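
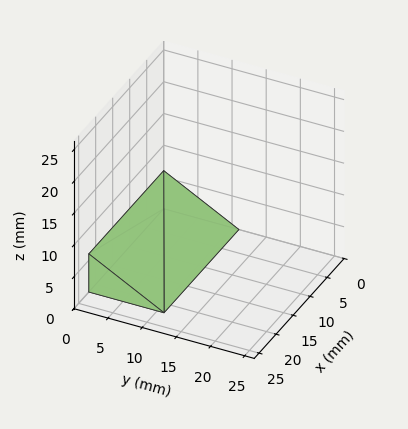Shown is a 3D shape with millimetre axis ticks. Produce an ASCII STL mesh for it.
Reading the render: the shape is a wedge (ramp): 22 × 11 mm base, rising to 6 mm along the y=0 edge and sloping linearly to z=0 at y=11 (dimensions read to the nearest mm from the axis ticks). For the STL, each face is triangulated and given an outward normal.

solid part
  facet normal 0.0000 0.0000 -1.0000
    outer loop
      vertex 22.00 11.00 0.00
      vertex 22.00 0.00 0.00
      vertex 0.00 0.00 0.00
    endloop
  endfacet
  facet normal 0.0000 0.0000 -1.0000
    outer loop
      vertex 0.00 11.00 0.00
      vertex 22.00 11.00 0.00
      vertex 0.00 0.00 0.00
    endloop
  endfacet
  facet normal 0.0000 -1.0000 0.0000
    outer loop
      vertex 0.00 0.00 0.00
      vertex 22.00 0.00 0.00
      vertex 22.00 0.00 6.00
    endloop
  endfacet
  facet normal 0.0000 -1.0000 0.0000
    outer loop
      vertex 0.00 0.00 0.00
      vertex 22.00 0.00 6.00
      vertex 0.00 0.00 6.00
    endloop
  endfacet
  facet normal 0.0000 0.4789 0.8779
    outer loop
      vertex 0.00 0.00 6.00
      vertex 22.00 0.00 6.00
      vertex 22.00 11.00 0.00
    endloop
  endfacet
  facet normal 0.0000 0.4789 0.8779
    outer loop
      vertex 0.00 0.00 6.00
      vertex 22.00 11.00 0.00
      vertex 0.00 11.00 0.00
    endloop
  endfacet
  facet normal -1.0000 0.0000 0.0000
    outer loop
      vertex 0.00 0.00 6.00
      vertex 0.00 11.00 0.00
      vertex 0.00 0.00 0.00
    endloop
  endfacet
  facet normal 1.0000 0.0000 0.0000
    outer loop
      vertex 22.00 0.00 0.00
      vertex 22.00 11.00 0.00
      vertex 22.00 0.00 6.00
    endloop
  endfacet
endsolid part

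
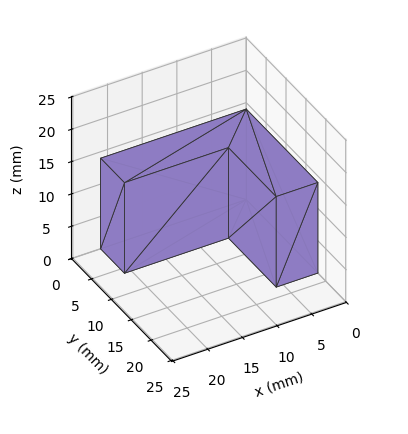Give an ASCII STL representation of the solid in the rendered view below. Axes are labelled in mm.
Reading the render: the shape is an L-shaped prism: outer 21 × 18 mm, arm thicknesses ≈ 6 mm (horizontal) and 6 mm (vertical), extruded 14 mm in z (dimensions read to the nearest mm from the axis ticks). For the STL, each face is triangulated and given an outward normal.

solid part
  facet normal 0.0000 0.0000 -1.0000
    outer loop
      vertex 21.00 6.00 0.00
      vertex 21.00 0.00 0.00
      vertex 0.00 0.00 0.00
    endloop
  endfacet
  facet normal 0.0000 0.0000 -1.0000
    outer loop
      vertex 6.00 6.00 0.00
      vertex 21.00 6.00 0.00
      vertex 0.00 0.00 0.00
    endloop
  endfacet
  facet normal 0.0000 0.0000 -1.0000
    outer loop
      vertex 6.00 18.00 0.00
      vertex 6.00 6.00 0.00
      vertex 0.00 0.00 0.00
    endloop
  endfacet
  facet normal 0.0000 0.0000 -1.0000
    outer loop
      vertex 0.00 18.00 0.00
      vertex 6.00 18.00 0.00
      vertex 0.00 0.00 0.00
    endloop
  endfacet
  facet normal 0.0000 0.0000 1.0000
    outer loop
      vertex 0.00 0.00 14.00
      vertex 21.00 0.00 14.00
      vertex 21.00 6.00 14.00
    endloop
  endfacet
  facet normal 0.0000 0.0000 1.0000
    outer loop
      vertex 0.00 0.00 14.00
      vertex 21.00 6.00 14.00
      vertex 6.00 6.00 14.00
    endloop
  endfacet
  facet normal 0.0000 0.0000 1.0000
    outer loop
      vertex 0.00 0.00 14.00
      vertex 6.00 6.00 14.00
      vertex 6.00 18.00 14.00
    endloop
  endfacet
  facet normal 0.0000 0.0000 1.0000
    outer loop
      vertex 0.00 0.00 14.00
      vertex 6.00 18.00 14.00
      vertex 0.00 18.00 14.00
    endloop
  endfacet
  facet normal 0.0000 -1.0000 0.0000
    outer loop
      vertex 0.00 0.00 0.00
      vertex 21.00 0.00 0.00
      vertex 21.00 0.00 14.00
    endloop
  endfacet
  facet normal 0.0000 -1.0000 0.0000
    outer loop
      vertex 0.00 0.00 0.00
      vertex 21.00 0.00 14.00
      vertex 0.00 0.00 14.00
    endloop
  endfacet
  facet normal 1.0000 0.0000 0.0000
    outer loop
      vertex 21.00 0.00 0.00
      vertex 21.00 6.00 0.00
      vertex 21.00 6.00 14.00
    endloop
  endfacet
  facet normal 1.0000 0.0000 0.0000
    outer loop
      vertex 21.00 0.00 0.00
      vertex 21.00 6.00 14.00
      vertex 21.00 0.00 14.00
    endloop
  endfacet
  facet normal 0.0000 1.0000 0.0000
    outer loop
      vertex 21.00 6.00 0.00
      vertex 6.00 6.00 0.00
      vertex 6.00 6.00 14.00
    endloop
  endfacet
  facet normal 0.0000 1.0000 0.0000
    outer loop
      vertex 21.00 6.00 0.00
      vertex 6.00 6.00 14.00
      vertex 21.00 6.00 14.00
    endloop
  endfacet
  facet normal 1.0000 0.0000 0.0000
    outer loop
      vertex 6.00 6.00 0.00
      vertex 6.00 18.00 0.00
      vertex 6.00 18.00 14.00
    endloop
  endfacet
  facet normal 1.0000 0.0000 0.0000
    outer loop
      vertex 6.00 6.00 0.00
      vertex 6.00 18.00 14.00
      vertex 6.00 6.00 14.00
    endloop
  endfacet
  facet normal 0.0000 1.0000 0.0000
    outer loop
      vertex 6.00 18.00 0.00
      vertex 0.00 18.00 0.00
      vertex 0.00 18.00 14.00
    endloop
  endfacet
  facet normal 0.0000 1.0000 0.0000
    outer loop
      vertex 6.00 18.00 0.00
      vertex 0.00 18.00 14.00
      vertex 6.00 18.00 14.00
    endloop
  endfacet
  facet normal -1.0000 0.0000 0.0000
    outer loop
      vertex 0.00 18.00 0.00
      vertex 0.00 0.00 0.00
      vertex 0.00 0.00 14.00
    endloop
  endfacet
  facet normal -1.0000 0.0000 0.0000
    outer loop
      vertex 0.00 18.00 0.00
      vertex 0.00 0.00 14.00
      vertex 0.00 18.00 14.00
    endloop
  endfacet
endsolid part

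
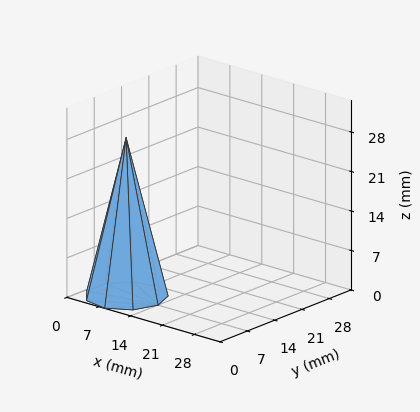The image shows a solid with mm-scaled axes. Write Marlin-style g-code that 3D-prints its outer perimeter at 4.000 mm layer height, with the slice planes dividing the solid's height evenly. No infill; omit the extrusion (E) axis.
Reading the render: the shape is a regular 9-sided pyramid, base circumscribed radius ≈ 7 mm, apex at z ≈ 28 mm (dimensions read to the nearest mm from the axis ticks). For the g-code, the solid's height is divided into equal slices at the stated Δz and each level perimeter traced with G1 moves after a G0 lift.

; perimeter-only toolpath
G21 ; units = mm
G90 ; absolute positioning
G28 ; home
; layer 1
G0 Z4.000
G0 X13.000 Y7.000
G1 X11.596 Y10.857
G1 X8.042 Y12.909
G1 X4.000 Y12.196
G1 X1.362 Y9.052
G1 X1.362 Y4.948
G1 X4.000 Y1.804
G1 X8.042 Y1.091
G1 X11.596 Y3.143
G1 X13.000 Y7.000
; layer 2
G0 Z8.000
G0 X12.000 Y7.000
G1 X10.830 Y10.214
G1 X7.869 Y11.924
G1 X4.500 Y11.330
G1 X2.301 Y8.710
G1 X2.301 Y5.290
G1 X4.500 Y2.670
G1 X7.869 Y2.076
G1 X10.830 Y3.786
G1 X12.000 Y7.000
; layer 3
G0 Z12.000
G0 X11.000 Y7.000
G1 X10.064 Y9.571
G1 X7.695 Y10.939
G1 X5.000 Y10.464
G1 X3.241 Y8.368
G1 X3.241 Y5.632
G1 X5.000 Y3.536
G1 X7.695 Y3.061
G1 X10.064 Y4.429
G1 X11.000 Y7.000
; layer 4
G0 Z16.000
G0 X10.000 Y7.000
G1 X9.298 Y8.929
G1 X7.521 Y9.955
G1 X5.500 Y9.598
G1 X4.181 Y8.026
G1 X4.181 Y5.974
G1 X5.500 Y4.402
G1 X7.521 Y4.045
G1 X9.298 Y5.071
G1 X10.000 Y7.000
; layer 5
G0 Z20.000
G0 X9.000 Y7.000
G1 X8.532 Y8.286
G1 X7.347 Y8.970
G1 X6.000 Y8.732
G1 X5.121 Y7.684
G1 X5.121 Y6.316
G1 X6.000 Y5.268
G1 X7.347 Y5.030
G1 X8.532 Y5.714
G1 X9.000 Y7.000
; layer 6
G0 Z24.000
G0 X8.000 Y7.000
G1 X7.766 Y7.643
G1 X7.174 Y7.985
G1 X6.500 Y7.866
G1 X6.060 Y7.342
G1 X6.060 Y6.658
G1 X6.500 Y6.134
G1 X7.174 Y6.015
G1 X7.766 Y6.357
G1 X8.000 Y7.000
M2 ; end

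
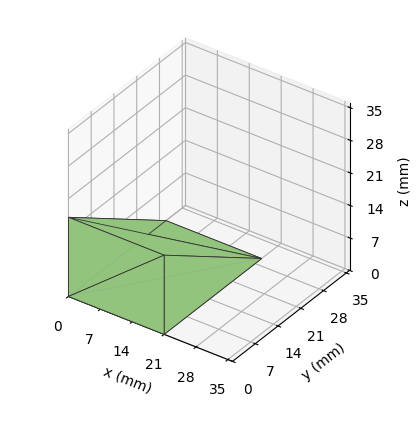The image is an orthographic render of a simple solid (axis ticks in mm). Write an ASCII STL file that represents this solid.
Reading the render: the shape is a wedge (ramp): 21 × 30 mm base, rising to 17 mm along the y=0 edge and sloping linearly to z=0 at y=30 (dimensions read to the nearest mm from the axis ticks). For the STL, each face is triangulated and given an outward normal.

solid part
  facet normal 0.0000 0.0000 -1.0000
    outer loop
      vertex 21.0 30.0 0.0
      vertex 21.0 0.0 0.0
      vertex 0.0 0.0 0.0
    endloop
  endfacet
  facet normal 0.0000 0.0000 -1.0000
    outer loop
      vertex 0.0 30.0 0.0
      vertex 21.0 30.0 0.0
      vertex 0.0 0.0 0.0
    endloop
  endfacet
  facet normal 0.0000 -1.0000 0.0000
    outer loop
      vertex 0.0 0.0 0.0
      vertex 21.0 0.0 0.0
      vertex 21.0 0.0 17.0
    endloop
  endfacet
  facet normal 0.0000 -1.0000 0.0000
    outer loop
      vertex 0.0 0.0 0.0
      vertex 21.0 0.0 17.0
      vertex 0.0 0.0 17.0
    endloop
  endfacet
  facet normal 0.0000 0.4930 0.8700
    outer loop
      vertex 0.0 0.0 17.0
      vertex 21.0 0.0 17.0
      vertex 21.0 30.0 0.0
    endloop
  endfacet
  facet normal 0.0000 0.4930 0.8700
    outer loop
      vertex 0.0 0.0 17.0
      vertex 21.0 30.0 0.0
      vertex 0.0 30.0 0.0
    endloop
  endfacet
  facet normal -1.0000 0.0000 0.0000
    outer loop
      vertex 0.0 0.0 17.0
      vertex 0.0 30.0 0.0
      vertex 0.0 0.0 0.0
    endloop
  endfacet
  facet normal 1.0000 0.0000 0.0000
    outer loop
      vertex 21.0 0.0 0.0
      vertex 21.0 30.0 0.0
      vertex 21.0 0.0 17.0
    endloop
  endfacet
endsolid part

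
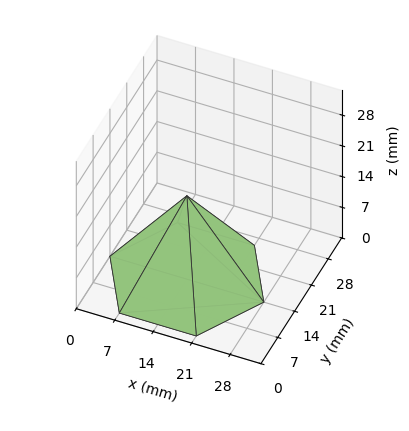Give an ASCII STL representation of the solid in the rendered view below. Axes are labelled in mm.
Reading the render: the shape is a regular 6-sided pyramid, base circumscribed radius ≈ 14 mm, apex at z ≈ 19 mm (dimensions read to the nearest mm from the axis ticks). For the STL, each face is triangulated and given an outward normal.

solid part
  facet normal 0.0000 0.0000 -1.0000
    outer loop
      vertex 7.0 26.1 0.0
      vertex 21.0 26.1 0.0
      vertex 28.0 14.0 0.0
    endloop
  endfacet
  facet normal 0.0000 0.0000 -1.0000
    outer loop
      vertex 0.0 14.0 0.0
      vertex 7.0 26.1 0.0
      vertex 28.0 14.0 0.0
    endloop
  endfacet
  facet normal 0.0000 0.0000 -1.0000
    outer loop
      vertex 7.0 1.9 0.0
      vertex 0.0 14.0 0.0
      vertex 28.0 14.0 0.0
    endloop
  endfacet
  facet normal 0.0000 0.0000 -1.0000
    outer loop
      vertex 21.0 1.9 0.0
      vertex 7.0 1.9 0.0
      vertex 28.0 14.0 0.0
    endloop
  endfacet
  facet normal 0.7298 0.4222 0.5377
    outer loop
      vertex 28.0 14.0 0.0
      vertex 21.0 26.1 0.0
      vertex 14.0 14.0 19.0
    endloop
  endfacet
  facet normal 0.0000 0.8435 0.5372
    outer loop
      vertex 21.0 26.1 0.0
      vertex 7.0 26.1 0.0
      vertex 14.0 14.0 19.0
    endloop
  endfacet
  facet normal -0.7298 0.4222 0.5377
    outer loop
      vertex 7.0 26.1 0.0
      vertex 0.0 14.0 0.0
      vertex 14.0 14.0 19.0
    endloop
  endfacet
  facet normal -0.7298 -0.4222 0.5377
    outer loop
      vertex 0.0 14.0 0.0
      vertex 7.0 1.9 0.0
      vertex 14.0 14.0 19.0
    endloop
  endfacet
  facet normal 0.0000 -0.8435 0.5372
    outer loop
      vertex 7.0 1.9 0.0
      vertex 21.0 1.9 0.0
      vertex 14.0 14.0 19.0
    endloop
  endfacet
  facet normal 0.7298 -0.4222 0.5377
    outer loop
      vertex 21.0 1.9 0.0
      vertex 28.0 14.0 0.0
      vertex 14.0 14.0 19.0
    endloop
  endfacet
endsolid part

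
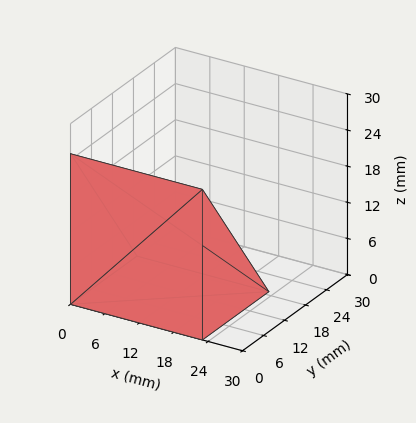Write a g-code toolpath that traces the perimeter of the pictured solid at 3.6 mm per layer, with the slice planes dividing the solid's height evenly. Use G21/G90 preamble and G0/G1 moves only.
Reading the render: the shape is a wedge (ramp): 23 × 19 mm base, rising to 25 mm along the y=0 edge and sloping linearly to z=0 at y=19 (dimensions read to the nearest mm from the axis ticks). For the g-code, the solid's height is divided into equal slices at the stated Δz and each level perimeter traced with G1 moves after a G0 lift.

; perimeter-only toolpath
G21 ; units = mm
G90 ; absolute positioning
G28 ; home
; layer 1
G0 Z3.6
G0 X0.0 Y0.0
G1 X23.0 Y0.0
G1 X23.0 Y16.3
G1 X0.0 Y16.3
G1 X0.0 Y0.0
; layer 2
G0 Z7.1
G0 X0.0 Y0.0
G1 X23.0 Y0.0
G1 X23.0 Y13.6
G1 X0.0 Y13.6
G1 X0.0 Y0.0
; layer 3
G0 Z10.7
G0 X0.0 Y0.0
G1 X23.0 Y0.0
G1 X23.0 Y10.9
G1 X0.0 Y10.9
G1 X0.0 Y0.0
; layer 4
G0 Z14.3
G0 X0.0 Y0.0
G1 X23.0 Y0.0
G1 X23.0 Y8.1
G1 X0.0 Y8.1
G1 X0.0 Y0.0
; layer 5
G0 Z17.9
G0 X0.0 Y0.0
G1 X23.0 Y0.0
G1 X23.0 Y5.4
G1 X0.0 Y5.4
G1 X0.0 Y0.0
; layer 6
G0 Z21.4
G0 X0.0 Y0.0
G1 X23.0 Y0.0
G1 X23.0 Y2.7
G1 X0.0 Y2.7
G1 X0.0 Y0.0
M2 ; end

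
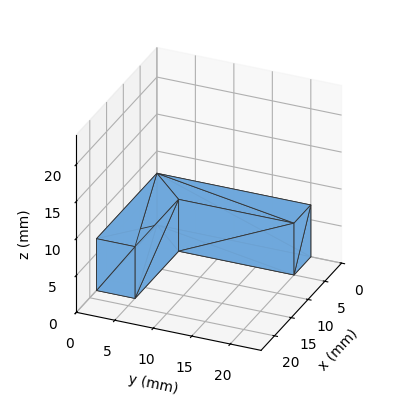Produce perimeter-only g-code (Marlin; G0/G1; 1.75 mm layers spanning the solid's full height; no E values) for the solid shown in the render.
Reading the render: the shape is an L-shaped prism: outer 18 × 20 mm, arm thicknesses ≈ 5 mm (horizontal) and 5 mm (vertical), extruded 7 mm in z (dimensions read to the nearest mm from the axis ticks). For the g-code, the solid's height is divided into equal slices at the stated Δz and each level perimeter traced with G1 moves after a G0 lift.

; perimeter-only toolpath
G21 ; units = mm
G90 ; absolute positioning
G28 ; home
; layer 1
G0 Z1.75
G0 X0.00 Y0.00
G1 X18.00 Y0.00
G1 X18.00 Y5.00
G1 X5.00 Y5.00
G1 X5.00 Y20.00
G1 X0.00 Y20.00
G1 X0.00 Y0.00
; layer 2
G0 Z3.50
G0 X0.00 Y0.00
G1 X18.00 Y0.00
G1 X18.00 Y5.00
G1 X5.00 Y5.00
G1 X5.00 Y20.00
G1 X0.00 Y20.00
G1 X0.00 Y0.00
; layer 3
G0 Z5.25
G0 X0.00 Y0.00
G1 X18.00 Y0.00
G1 X18.00 Y5.00
G1 X5.00 Y5.00
G1 X5.00 Y20.00
G1 X0.00 Y20.00
G1 X0.00 Y0.00
; layer 4
G0 Z7.00
G0 X0.00 Y0.00
G1 X18.00 Y0.00
G1 X18.00 Y5.00
G1 X5.00 Y5.00
G1 X5.00 Y20.00
G1 X0.00 Y20.00
G1 X0.00 Y0.00
M2 ; end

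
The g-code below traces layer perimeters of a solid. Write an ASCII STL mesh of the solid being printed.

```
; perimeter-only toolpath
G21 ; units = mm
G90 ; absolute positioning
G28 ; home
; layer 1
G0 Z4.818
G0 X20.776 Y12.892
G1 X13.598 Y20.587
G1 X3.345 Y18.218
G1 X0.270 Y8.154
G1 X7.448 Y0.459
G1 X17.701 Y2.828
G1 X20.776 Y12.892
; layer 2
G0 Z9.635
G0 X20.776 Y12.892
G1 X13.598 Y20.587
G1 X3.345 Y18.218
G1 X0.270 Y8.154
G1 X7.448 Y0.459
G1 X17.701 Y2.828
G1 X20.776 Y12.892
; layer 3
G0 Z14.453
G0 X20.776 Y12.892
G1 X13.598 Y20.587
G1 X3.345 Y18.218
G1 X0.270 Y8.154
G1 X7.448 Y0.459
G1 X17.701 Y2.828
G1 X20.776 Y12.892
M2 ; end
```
solid part
  facet normal 0.0000 0.0000 -1.0000
    outer loop
      vertex 3.345 18.218 0.000
      vertex 13.598 20.587 0.000
      vertex 20.776 12.892 0.000
    endloop
  endfacet
  facet normal 0.0000 0.0000 -1.0000
    outer loop
      vertex 0.270 8.154 0.000
      vertex 3.345 18.218 0.000
      vertex 20.776 12.892 0.000
    endloop
  endfacet
  facet normal 0.0000 0.0000 -1.0000
    outer loop
      vertex 7.448 0.459 0.000
      vertex 0.270 8.154 0.000
      vertex 20.776 12.892 0.000
    endloop
  endfacet
  facet normal 0.0000 0.0000 -1.0000
    outer loop
      vertex 17.701 2.828 0.000
      vertex 7.448 0.459 0.000
      vertex 20.776 12.892 0.000
    endloop
  endfacet
  facet normal 0.0000 0.0000 1.0000
    outer loop
      vertex 20.776 12.892 14.453
      vertex 13.598 20.587 14.453
      vertex 3.345 18.218 14.453
    endloop
  endfacet
  facet normal 0.0000 0.0000 1.0000
    outer loop
      vertex 20.776 12.892 14.453
      vertex 3.345 18.218 14.453
      vertex 0.270 8.154 14.453
    endloop
  endfacet
  facet normal 0.0000 0.0000 1.0000
    outer loop
      vertex 20.776 12.892 14.453
      vertex 0.270 8.154 14.453
      vertex 7.448 0.459 14.453
    endloop
  endfacet
  facet normal 0.0000 0.0000 1.0000
    outer loop
      vertex 20.776 12.892 14.453
      vertex 7.448 0.459 14.453
      vertex 17.701 2.828 14.453
    endloop
  endfacet
  facet normal 0.7312 0.6821 0.0000
    outer loop
      vertex 20.776 12.892 0.000
      vertex 13.598 20.587 0.000
      vertex 13.598 20.587 14.453
    endloop
  endfacet
  facet normal 0.7312 0.6821 0.0000
    outer loop
      vertex 20.776 12.892 0.000
      vertex 13.598 20.587 14.453
      vertex 20.776 12.892 14.453
    endloop
  endfacet
  facet normal -0.2251 0.9743 0.0000
    outer loop
      vertex 13.598 20.587 0.000
      vertex 3.345 18.218 0.000
      vertex 3.345 18.218 14.453
    endloop
  endfacet
  facet normal -0.2251 0.9743 0.0000
    outer loop
      vertex 13.598 20.587 0.000
      vertex 3.345 18.218 14.453
      vertex 13.598 20.587 14.453
    endloop
  endfacet
  facet normal -0.9564 0.2922 0.0000
    outer loop
      vertex 3.345 18.218 0.000
      vertex 0.270 8.154 0.000
      vertex 0.270 8.154 14.453
    endloop
  endfacet
  facet normal -0.9564 0.2922 0.0000
    outer loop
      vertex 3.345 18.218 0.000
      vertex 0.270 8.154 14.453
      vertex 3.345 18.218 14.453
    endloop
  endfacet
  facet normal -0.7312 -0.6821 0.0000
    outer loop
      vertex 0.270 8.154 0.000
      vertex 7.448 0.459 0.000
      vertex 7.448 0.459 14.453
    endloop
  endfacet
  facet normal -0.7312 -0.6821 0.0000
    outer loop
      vertex 0.270 8.154 0.000
      vertex 7.448 0.459 14.453
      vertex 0.270 8.154 14.453
    endloop
  endfacet
  facet normal 0.2251 -0.9743 0.0000
    outer loop
      vertex 7.448 0.459 0.000
      vertex 17.701 2.828 0.000
      vertex 17.701 2.828 14.453
    endloop
  endfacet
  facet normal 0.2251 -0.9743 0.0000
    outer loop
      vertex 7.448 0.459 0.000
      vertex 17.701 2.828 14.453
      vertex 7.448 0.459 14.453
    endloop
  endfacet
  facet normal 0.9564 -0.2922 0.0000
    outer loop
      vertex 17.701 2.828 0.000
      vertex 20.776 12.892 0.000
      vertex 20.776 12.892 14.453
    endloop
  endfacet
  facet normal 0.9564 -0.2922 0.0000
    outer loop
      vertex 17.701 2.828 0.000
      vertex 20.776 12.892 14.453
      vertex 17.701 2.828 14.453
    endloop
  endfacet
endsolid part

The G0 Z moves step by Δz≈4.818 mm. Every layer's G1 loop is the same polygon, so the solid is a straight extrusion of it from z=0 to z≈14.5. Closing with flat bottom and top caps and triangulating gives 20 facets — a regular 6-sided prism (a cylinder approximated with 6 flat sides), circumscribed radius ≈ 10.5 mm, height ≈ 14.5 mm.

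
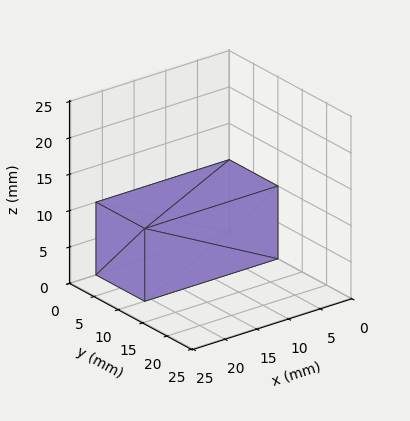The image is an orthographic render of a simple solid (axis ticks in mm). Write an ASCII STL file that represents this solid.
Reading the render: the shape is a rectangular box, roughly 21 × 10 mm footprint and 10 mm tall (dimensions read to the nearest mm from the axis ticks). For the STL, each face is triangulated and given an outward normal.

solid part
  facet normal 0.0000 0.0000 -1.0000
    outer loop
      vertex 21.00 10.00 0.00
      vertex 21.00 0.00 0.00
      vertex 0.00 0.00 0.00
    endloop
  endfacet
  facet normal 0.0000 0.0000 -1.0000
    outer loop
      vertex 0.00 10.00 0.00
      vertex 21.00 10.00 0.00
      vertex 0.00 0.00 0.00
    endloop
  endfacet
  facet normal 0.0000 0.0000 1.0000
    outer loop
      vertex 0.00 0.00 10.00
      vertex 21.00 0.00 10.00
      vertex 21.00 10.00 10.00
    endloop
  endfacet
  facet normal 0.0000 0.0000 1.0000
    outer loop
      vertex 0.00 0.00 10.00
      vertex 21.00 10.00 10.00
      vertex 0.00 10.00 10.00
    endloop
  endfacet
  facet normal 0.0000 -1.0000 0.0000
    outer loop
      vertex 0.00 0.00 0.00
      vertex 21.00 0.00 0.00
      vertex 21.00 0.00 10.00
    endloop
  endfacet
  facet normal 0.0000 -1.0000 0.0000
    outer loop
      vertex 0.00 0.00 0.00
      vertex 21.00 0.00 10.00
      vertex 0.00 0.00 10.00
    endloop
  endfacet
  facet normal 0.0000 1.0000 0.0000
    outer loop
      vertex 21.00 10.00 10.00
      vertex 21.00 10.00 0.00
      vertex 0.00 10.00 0.00
    endloop
  endfacet
  facet normal 0.0000 1.0000 0.0000
    outer loop
      vertex 0.00 10.00 10.00
      vertex 21.00 10.00 10.00
      vertex 0.00 10.00 0.00
    endloop
  endfacet
  facet normal -1.0000 0.0000 0.0000
    outer loop
      vertex 0.00 10.00 10.00
      vertex 0.00 10.00 0.00
      vertex 0.00 0.00 0.00
    endloop
  endfacet
  facet normal -1.0000 0.0000 0.0000
    outer loop
      vertex 0.00 0.00 10.00
      vertex 0.00 10.00 10.00
      vertex 0.00 0.00 0.00
    endloop
  endfacet
  facet normal 1.0000 0.0000 0.0000
    outer loop
      vertex 21.00 0.00 0.00
      vertex 21.00 10.00 0.00
      vertex 21.00 10.00 10.00
    endloop
  endfacet
  facet normal 1.0000 0.0000 0.0000
    outer loop
      vertex 21.00 0.00 0.00
      vertex 21.00 10.00 10.00
      vertex 21.00 0.00 10.00
    endloop
  endfacet
endsolid part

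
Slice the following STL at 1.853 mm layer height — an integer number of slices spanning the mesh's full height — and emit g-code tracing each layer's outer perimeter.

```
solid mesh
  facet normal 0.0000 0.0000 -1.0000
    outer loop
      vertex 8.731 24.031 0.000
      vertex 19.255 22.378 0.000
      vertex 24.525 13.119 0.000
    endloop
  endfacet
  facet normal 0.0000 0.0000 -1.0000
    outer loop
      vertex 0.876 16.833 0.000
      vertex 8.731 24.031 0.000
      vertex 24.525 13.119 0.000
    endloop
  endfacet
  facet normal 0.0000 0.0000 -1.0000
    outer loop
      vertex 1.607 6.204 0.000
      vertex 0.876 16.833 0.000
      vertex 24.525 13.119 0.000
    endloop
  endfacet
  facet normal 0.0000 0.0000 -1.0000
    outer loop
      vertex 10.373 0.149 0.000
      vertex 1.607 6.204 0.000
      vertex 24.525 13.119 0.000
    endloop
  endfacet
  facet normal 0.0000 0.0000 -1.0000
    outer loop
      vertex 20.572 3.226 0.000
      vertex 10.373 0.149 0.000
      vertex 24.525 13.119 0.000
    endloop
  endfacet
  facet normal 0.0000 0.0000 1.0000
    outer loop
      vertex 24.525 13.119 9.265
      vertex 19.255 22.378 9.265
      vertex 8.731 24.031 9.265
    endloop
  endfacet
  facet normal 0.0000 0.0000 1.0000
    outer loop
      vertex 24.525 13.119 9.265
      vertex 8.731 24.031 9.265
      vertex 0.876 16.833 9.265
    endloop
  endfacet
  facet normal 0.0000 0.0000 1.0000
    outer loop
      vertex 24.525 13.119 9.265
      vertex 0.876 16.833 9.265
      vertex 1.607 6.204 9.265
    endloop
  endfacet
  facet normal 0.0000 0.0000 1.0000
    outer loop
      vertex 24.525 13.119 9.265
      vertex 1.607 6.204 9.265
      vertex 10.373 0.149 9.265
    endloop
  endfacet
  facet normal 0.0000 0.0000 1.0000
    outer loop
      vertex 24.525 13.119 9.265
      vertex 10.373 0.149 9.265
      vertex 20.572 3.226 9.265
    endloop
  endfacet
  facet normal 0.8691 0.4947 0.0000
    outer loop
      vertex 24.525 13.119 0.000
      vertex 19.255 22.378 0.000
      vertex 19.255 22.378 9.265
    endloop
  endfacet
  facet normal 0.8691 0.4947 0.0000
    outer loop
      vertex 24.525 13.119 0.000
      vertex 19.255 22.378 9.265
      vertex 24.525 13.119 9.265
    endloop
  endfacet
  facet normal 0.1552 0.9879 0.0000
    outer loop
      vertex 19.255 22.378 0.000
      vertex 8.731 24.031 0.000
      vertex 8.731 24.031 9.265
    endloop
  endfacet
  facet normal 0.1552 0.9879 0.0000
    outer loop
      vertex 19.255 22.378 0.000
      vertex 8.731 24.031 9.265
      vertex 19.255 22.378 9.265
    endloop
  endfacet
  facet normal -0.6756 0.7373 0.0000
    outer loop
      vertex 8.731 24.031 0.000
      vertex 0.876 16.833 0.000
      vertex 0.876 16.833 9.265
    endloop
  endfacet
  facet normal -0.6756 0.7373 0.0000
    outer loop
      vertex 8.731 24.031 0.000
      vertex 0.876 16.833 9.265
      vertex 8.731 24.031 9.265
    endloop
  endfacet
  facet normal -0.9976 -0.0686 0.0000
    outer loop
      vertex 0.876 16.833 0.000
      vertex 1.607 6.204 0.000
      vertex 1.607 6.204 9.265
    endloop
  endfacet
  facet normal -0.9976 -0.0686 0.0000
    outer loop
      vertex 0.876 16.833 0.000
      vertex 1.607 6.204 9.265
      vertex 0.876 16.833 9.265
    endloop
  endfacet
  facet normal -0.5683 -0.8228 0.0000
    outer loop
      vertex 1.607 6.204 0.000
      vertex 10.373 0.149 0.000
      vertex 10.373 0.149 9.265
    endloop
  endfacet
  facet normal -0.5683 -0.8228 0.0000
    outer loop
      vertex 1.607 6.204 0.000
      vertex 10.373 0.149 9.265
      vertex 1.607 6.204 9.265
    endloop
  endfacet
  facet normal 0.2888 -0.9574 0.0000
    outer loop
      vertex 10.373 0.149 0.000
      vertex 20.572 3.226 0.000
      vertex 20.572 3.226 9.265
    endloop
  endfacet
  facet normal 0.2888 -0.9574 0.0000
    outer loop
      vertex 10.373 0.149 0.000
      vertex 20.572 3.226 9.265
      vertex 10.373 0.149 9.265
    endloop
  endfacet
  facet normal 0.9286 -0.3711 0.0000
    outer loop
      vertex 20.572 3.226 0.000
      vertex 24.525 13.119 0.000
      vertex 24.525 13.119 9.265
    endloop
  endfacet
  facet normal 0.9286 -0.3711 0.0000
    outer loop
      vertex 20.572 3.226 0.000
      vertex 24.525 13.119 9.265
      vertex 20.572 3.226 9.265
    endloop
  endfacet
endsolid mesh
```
; perimeter-only toolpath
G21 ; units = mm
G90 ; absolute positioning
G28 ; home
; layer 1
G0 Z1.853
G0 X24.525 Y13.119
G1 X19.255 Y22.378
G1 X8.731 Y24.031
G1 X0.876 Y16.833
G1 X1.607 Y6.204
G1 X10.373 Y0.149
G1 X20.572 Y3.226
G1 X24.525 Y13.119
; layer 2
G0 Z3.706
G0 X24.525 Y13.119
G1 X19.255 Y22.378
G1 X8.731 Y24.031
G1 X0.876 Y16.833
G1 X1.607 Y6.204
G1 X10.373 Y0.149
G1 X20.572 Y3.226
G1 X24.525 Y13.119
; layer 3
G0 Z5.559
G0 X24.525 Y13.119
G1 X19.255 Y22.378
G1 X8.731 Y24.031
G1 X0.876 Y16.833
G1 X1.607 Y6.204
G1 X10.373 Y0.149
G1 X20.572 Y3.226
G1 X24.525 Y13.119
; layer 4
G0 Z7.412
G0 X24.525 Y13.119
G1 X19.255 Y22.378
G1 X8.731 Y24.031
G1 X0.876 Y16.833
G1 X1.607 Y6.204
G1 X10.373 Y0.149
G1 X20.572 Y3.226
G1 X24.525 Y13.119
; layer 5
G0 Z9.265
G0 X24.525 Y13.119
G1 X19.255 Y22.378
G1 X8.731 Y24.031
G1 X0.876 Y16.833
G1 X1.607 Y6.204
G1 X10.373 Y0.149
G1 X20.572 Y3.226
G1 X24.525 Y13.119
M2 ; end

The solid is a regular 7-sided prism (a cylinder approximated with 7 flat sides), circumscribed radius ≈ 12.3 mm, height ≈ 9.27 mm. Slicing at Δz = 1.853 mm — 5 equal slices spanning the solid's height, so layer i sits at z = i·h/5 — gives 5 non-empty perimeters. Each is a 7-segment closed polygon; G0 lifts to the layer z and rapids to the start vertex, then G1 traces the edges.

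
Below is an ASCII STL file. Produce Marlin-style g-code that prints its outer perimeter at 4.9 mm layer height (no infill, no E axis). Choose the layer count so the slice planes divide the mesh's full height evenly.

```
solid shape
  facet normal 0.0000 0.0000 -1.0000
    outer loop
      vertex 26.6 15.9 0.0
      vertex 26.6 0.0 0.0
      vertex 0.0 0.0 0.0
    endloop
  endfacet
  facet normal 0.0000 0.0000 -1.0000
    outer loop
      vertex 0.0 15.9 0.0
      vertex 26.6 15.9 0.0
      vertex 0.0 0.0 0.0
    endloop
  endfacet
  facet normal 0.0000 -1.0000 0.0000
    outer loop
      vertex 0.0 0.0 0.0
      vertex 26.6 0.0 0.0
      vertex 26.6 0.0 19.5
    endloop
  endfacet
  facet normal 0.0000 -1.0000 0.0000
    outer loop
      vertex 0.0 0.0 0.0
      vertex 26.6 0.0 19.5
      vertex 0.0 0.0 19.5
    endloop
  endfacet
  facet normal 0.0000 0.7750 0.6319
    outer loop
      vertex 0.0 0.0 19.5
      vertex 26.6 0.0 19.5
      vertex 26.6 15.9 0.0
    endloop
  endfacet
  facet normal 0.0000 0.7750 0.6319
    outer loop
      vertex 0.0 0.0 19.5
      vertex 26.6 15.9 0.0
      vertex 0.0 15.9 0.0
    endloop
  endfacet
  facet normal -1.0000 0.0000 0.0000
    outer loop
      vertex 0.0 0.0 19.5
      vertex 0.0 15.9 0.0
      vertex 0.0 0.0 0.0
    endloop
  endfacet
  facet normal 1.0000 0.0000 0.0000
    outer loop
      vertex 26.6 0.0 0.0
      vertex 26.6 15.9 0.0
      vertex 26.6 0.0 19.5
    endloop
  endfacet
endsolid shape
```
; perimeter-only toolpath
G21 ; units = mm
G90 ; absolute positioning
G28 ; home
; layer 1
G0 Z4.9
G0 X0.0 Y0.0
G1 X26.6 Y0.0
G1 X26.6 Y11.9
G1 X0.0 Y11.9
G1 X0.0 Y0.0
; layer 2
G0 Z9.8
G0 X0.0 Y0.0
G1 X26.6 Y0.0
G1 X26.6 Y8.0
G1 X0.0 Y8.0
G1 X0.0 Y0.0
; layer 3
G0 Z14.6
G0 X0.0 Y0.0
G1 X26.6 Y0.0
G1 X26.6 Y4.0
G1 X0.0 Y4.0
G1 X0.0 Y0.0
M2 ; end

The solid is a wedge (ramp): 26.6 × 15.9 mm base, rising to 19.5 mm along the y=0 edge and sloping linearly to z=0 at y=15.9. Slicing at Δz = 4.9 mm — 4 equal slices spanning the solid's height, so layer i sits at z = i·h/4 — gives 3 non-empty perimeters. Each is a 4-segment closed polygon; G0 lifts to the layer z and rapids to the start vertex, then G1 traces the edges. The cross-section shrinks linearly with z (the slice at the apex is degenerate and omitted).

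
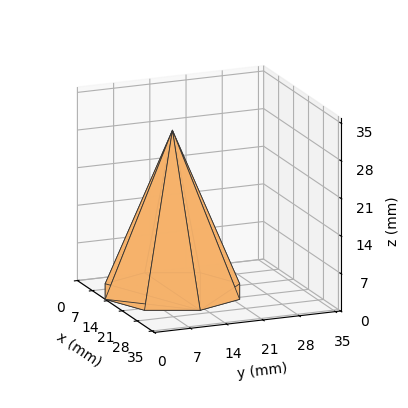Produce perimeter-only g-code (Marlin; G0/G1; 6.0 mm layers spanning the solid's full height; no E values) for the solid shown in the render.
Reading the render: the shape is a regular 8-sided pyramid, base circumscribed radius ≈ 13 mm, apex at z ≈ 30 mm (dimensions read to the nearest mm from the axis ticks). For the g-code, the solid's height is divided into equal slices at the stated Δz and each level perimeter traced with G1 moves after a G0 lift.

; perimeter-only toolpath
G21 ; units = mm
G90 ; absolute positioning
G28 ; home
; layer 1
G0 Z6.0
G0 X23.4 Y13.0
G1 X20.4 Y20.4
G1 X13.0 Y23.4
G1 X5.6 Y20.4
G1 X2.6 Y13.0
G1 X5.6 Y5.6
G1 X13.0 Y2.6
G1 X20.4 Y5.6
G1 X23.4 Y13.0
; layer 2
G0 Z12.0
G0 X20.8 Y13.0
G1 X18.5 Y18.5
G1 X13.0 Y20.8
G1 X7.5 Y18.5
G1 X5.2 Y13.0
G1 X7.5 Y7.5
G1 X13.0 Y5.2
G1 X18.5 Y7.5
G1 X20.8 Y13.0
; layer 3
G0 Z18.0
G0 X18.2 Y13.0
G1 X16.7 Y16.7
G1 X13.0 Y18.2
G1 X9.3 Y16.7
G1 X7.8 Y13.0
G1 X9.3 Y9.3
G1 X13.0 Y7.8
G1 X16.7 Y9.3
G1 X18.2 Y13.0
; layer 4
G0 Z24.0
G0 X15.6 Y13.0
G1 X14.8 Y14.8
G1 X13.0 Y15.6
G1 X11.2 Y14.8
G1 X10.4 Y13.0
G1 X11.2 Y11.2
G1 X13.0 Y10.4
G1 X14.8 Y11.2
G1 X15.6 Y13.0
M2 ; end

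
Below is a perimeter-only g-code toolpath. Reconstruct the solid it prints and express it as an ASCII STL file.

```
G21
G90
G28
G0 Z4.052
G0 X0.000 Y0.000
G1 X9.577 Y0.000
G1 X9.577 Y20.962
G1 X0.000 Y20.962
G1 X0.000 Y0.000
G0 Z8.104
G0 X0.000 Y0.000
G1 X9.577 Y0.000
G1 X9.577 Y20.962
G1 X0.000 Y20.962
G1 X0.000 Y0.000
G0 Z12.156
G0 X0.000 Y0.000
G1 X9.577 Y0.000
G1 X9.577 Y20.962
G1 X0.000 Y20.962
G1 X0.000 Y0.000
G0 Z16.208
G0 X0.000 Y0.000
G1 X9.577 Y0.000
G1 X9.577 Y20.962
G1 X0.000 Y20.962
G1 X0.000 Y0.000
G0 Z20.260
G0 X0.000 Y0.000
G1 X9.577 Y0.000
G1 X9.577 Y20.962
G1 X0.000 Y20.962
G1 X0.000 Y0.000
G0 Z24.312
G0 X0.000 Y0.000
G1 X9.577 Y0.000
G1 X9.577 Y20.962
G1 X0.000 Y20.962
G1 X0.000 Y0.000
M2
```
solid part
  facet normal 0.0000 0.0000 -1.0000
    outer loop
      vertex 9.577 20.962 0.000
      vertex 9.577 0.000 0.000
      vertex 0.000 0.000 0.000
    endloop
  endfacet
  facet normal 0.0000 0.0000 -1.0000
    outer loop
      vertex 0.000 20.962 0.000
      vertex 9.577 20.962 0.000
      vertex 0.000 0.000 0.000
    endloop
  endfacet
  facet normal 0.0000 0.0000 1.0000
    outer loop
      vertex 0.000 0.000 24.312
      vertex 9.577 0.000 24.312
      vertex 9.577 20.962 24.312
    endloop
  endfacet
  facet normal 0.0000 0.0000 1.0000
    outer loop
      vertex 0.000 0.000 24.312
      vertex 9.577 20.962 24.312
      vertex 0.000 20.962 24.312
    endloop
  endfacet
  facet normal 0.0000 -1.0000 0.0000
    outer loop
      vertex 0.000 0.000 0.000
      vertex 9.577 0.000 0.000
      vertex 9.577 0.000 24.312
    endloop
  endfacet
  facet normal 0.0000 -1.0000 0.0000
    outer loop
      vertex 0.000 0.000 0.000
      vertex 9.577 0.000 24.312
      vertex 0.000 0.000 24.312
    endloop
  endfacet
  facet normal 0.0000 1.0000 0.0000
    outer loop
      vertex 9.577 20.962 24.312
      vertex 9.577 20.962 0.000
      vertex 0.000 20.962 0.000
    endloop
  endfacet
  facet normal 0.0000 1.0000 0.0000
    outer loop
      vertex 0.000 20.962 24.312
      vertex 9.577 20.962 24.312
      vertex 0.000 20.962 0.000
    endloop
  endfacet
  facet normal -1.0000 0.0000 0.0000
    outer loop
      vertex 0.000 20.962 24.312
      vertex 0.000 20.962 0.000
      vertex 0.000 0.000 0.000
    endloop
  endfacet
  facet normal -1.0000 0.0000 0.0000
    outer loop
      vertex 0.000 0.000 24.312
      vertex 0.000 20.962 24.312
      vertex 0.000 0.000 0.000
    endloop
  endfacet
  facet normal 1.0000 0.0000 0.0000
    outer loop
      vertex 9.577 0.000 0.000
      vertex 9.577 20.962 0.000
      vertex 9.577 20.962 24.312
    endloop
  endfacet
  facet normal 1.0000 0.0000 0.0000
    outer loop
      vertex 9.577 0.000 0.000
      vertex 9.577 20.962 24.312
      vertex 9.577 0.000 24.312
    endloop
  endfacet
endsolid part

The G0 Z moves step by Δz≈4.052 mm. Every layer's G1 loop is the same polygon, so the solid is a straight extrusion of it from z=0 to z≈24.3. Closing with flat bottom and top caps and triangulating gives 12 facets — a rectangular box, roughly 9.58 × 21 mm footprint and 24.3 mm tall.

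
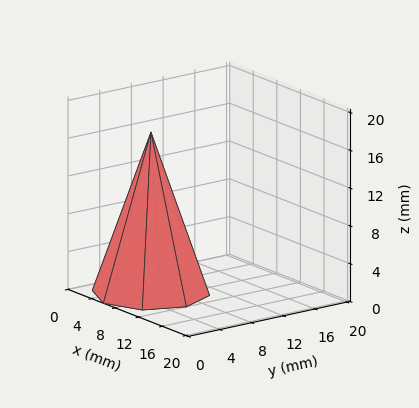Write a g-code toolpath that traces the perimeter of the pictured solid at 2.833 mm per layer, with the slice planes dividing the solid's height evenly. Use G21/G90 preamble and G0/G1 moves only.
Reading the render: the shape is a regular 8-sided pyramid, base circumscribed radius ≈ 6 mm, apex at z ≈ 17 mm (dimensions read to the nearest mm from the axis ticks). For the g-code, the solid's height is divided into equal slices at the stated Δz and each level perimeter traced with G1 moves after a G0 lift.

; perimeter-only toolpath
G21 ; units = mm
G90 ; absolute positioning
G28 ; home
; layer 1
G0 Z2.833
G0 X11.000 Y6.000
G1 X9.536 Y9.536
G1 X6.000 Y11.000
G1 X2.464 Y9.536
G1 X1.000 Y6.000
G1 X2.464 Y2.464
G1 X6.000 Y1.000
G1 X9.536 Y2.464
G1 X11.000 Y6.000
; layer 2
G0 Z5.667
G0 X10.000 Y6.000
G1 X8.829 Y8.829
G1 X6.000 Y10.000
G1 X3.171 Y8.829
G1 X2.000 Y6.000
G1 X3.171 Y3.171
G1 X6.000 Y2.000
G1 X8.829 Y3.171
G1 X10.000 Y6.000
; layer 3
G0 Z8.500
G0 X9.000 Y6.000
G1 X8.122 Y8.122
G1 X6.000 Y9.000
G1 X3.878 Y8.122
G1 X3.000 Y6.000
G1 X3.878 Y3.878
G1 X6.000 Y3.000
G1 X8.122 Y3.878
G1 X9.000 Y6.000
; layer 4
G0 Z11.333
G0 X8.000 Y6.000
G1 X7.414 Y7.414
G1 X6.000 Y8.000
G1 X4.586 Y7.414
G1 X4.000 Y6.000
G1 X4.586 Y4.586
G1 X6.000 Y4.000
G1 X7.414 Y4.586
G1 X8.000 Y6.000
; layer 5
G0 Z14.167
G0 X7.000 Y6.000
G1 X6.707 Y6.707
G1 X6.000 Y7.000
G1 X5.293 Y6.707
G1 X5.000 Y6.000
G1 X5.293 Y5.293
G1 X6.000 Y5.000
G1 X6.707 Y5.293
G1 X7.000 Y6.000
M2 ; end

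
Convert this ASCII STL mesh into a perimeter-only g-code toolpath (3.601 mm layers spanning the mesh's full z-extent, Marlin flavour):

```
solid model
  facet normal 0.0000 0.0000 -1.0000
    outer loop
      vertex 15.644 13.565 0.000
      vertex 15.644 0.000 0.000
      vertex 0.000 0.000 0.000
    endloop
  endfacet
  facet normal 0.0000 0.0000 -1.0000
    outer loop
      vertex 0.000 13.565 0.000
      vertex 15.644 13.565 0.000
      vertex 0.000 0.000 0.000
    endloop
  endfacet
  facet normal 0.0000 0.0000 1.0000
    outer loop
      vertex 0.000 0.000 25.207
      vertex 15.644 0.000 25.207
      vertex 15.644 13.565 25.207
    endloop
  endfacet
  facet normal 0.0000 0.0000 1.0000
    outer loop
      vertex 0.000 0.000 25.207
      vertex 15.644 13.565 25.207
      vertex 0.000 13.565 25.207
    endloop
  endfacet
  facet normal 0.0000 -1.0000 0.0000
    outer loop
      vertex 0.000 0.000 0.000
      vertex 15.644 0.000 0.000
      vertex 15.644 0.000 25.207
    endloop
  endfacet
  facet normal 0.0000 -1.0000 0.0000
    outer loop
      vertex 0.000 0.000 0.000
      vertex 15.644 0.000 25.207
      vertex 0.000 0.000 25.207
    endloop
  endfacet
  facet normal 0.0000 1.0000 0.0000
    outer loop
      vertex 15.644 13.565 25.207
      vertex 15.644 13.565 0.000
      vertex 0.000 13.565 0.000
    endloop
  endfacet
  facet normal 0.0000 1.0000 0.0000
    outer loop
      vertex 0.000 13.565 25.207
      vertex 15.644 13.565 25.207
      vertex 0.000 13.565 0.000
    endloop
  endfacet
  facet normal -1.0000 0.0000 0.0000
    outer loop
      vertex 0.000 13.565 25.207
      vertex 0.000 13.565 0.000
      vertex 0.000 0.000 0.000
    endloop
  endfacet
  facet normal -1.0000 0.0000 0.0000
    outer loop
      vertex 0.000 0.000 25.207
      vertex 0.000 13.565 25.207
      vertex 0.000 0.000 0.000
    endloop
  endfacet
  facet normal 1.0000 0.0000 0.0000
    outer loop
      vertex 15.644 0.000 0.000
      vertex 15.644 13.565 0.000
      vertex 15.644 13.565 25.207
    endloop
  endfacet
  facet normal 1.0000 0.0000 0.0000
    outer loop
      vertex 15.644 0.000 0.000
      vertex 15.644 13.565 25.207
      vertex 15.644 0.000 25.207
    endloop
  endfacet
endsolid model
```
; perimeter-only toolpath
G21 ; units = mm
G90 ; absolute positioning
G28 ; home
; layer 1
G0 Z3.601
G0 X0.000 Y0.000
G1 X15.644 Y0.000
G1 X15.644 Y13.565
G1 X0.000 Y13.565
G1 X0.000 Y0.000
; layer 2
G0 Z7.202
G0 X0.000 Y0.000
G1 X15.644 Y0.000
G1 X15.644 Y13.565
G1 X0.000 Y13.565
G1 X0.000 Y0.000
; layer 3
G0 Z10.803
G0 X0.000 Y0.000
G1 X15.644 Y0.000
G1 X15.644 Y13.565
G1 X0.000 Y13.565
G1 X0.000 Y0.000
; layer 4
G0 Z14.404
G0 X0.000 Y0.000
G1 X15.644 Y0.000
G1 X15.644 Y13.565
G1 X0.000 Y13.565
G1 X0.000 Y0.000
; layer 5
G0 Z18.005
G0 X0.000 Y0.000
G1 X15.644 Y0.000
G1 X15.644 Y13.565
G1 X0.000 Y13.565
G1 X0.000 Y0.000
; layer 6
G0 Z21.606
G0 X0.000 Y0.000
G1 X15.644 Y0.000
G1 X15.644 Y13.565
G1 X0.000 Y13.565
G1 X0.000 Y0.000
; layer 7
G0 Z25.207
G0 X0.000 Y0.000
G1 X15.644 Y0.000
G1 X15.644 Y13.565
G1 X0.000 Y13.565
G1 X0.000 Y0.000
M2 ; end

The solid is a rectangular box, roughly 15.6 × 13.6 mm footprint and 25.2 mm tall. Slicing at Δz = 3.601 mm — 7 equal slices spanning the solid's height, so layer i sits at z = i·h/7 — gives 7 non-empty perimeters. Each is a 4-segment closed polygon; G0 lifts to the layer z and rapids to the start vertex, then G1 traces the edges.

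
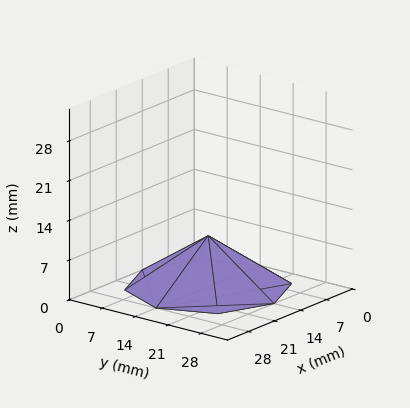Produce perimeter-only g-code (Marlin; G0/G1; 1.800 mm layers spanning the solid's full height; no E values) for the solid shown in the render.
Reading the render: the shape is a regular 8-sided pyramid, base circumscribed radius ≈ 14 mm, apex at z ≈ 9 mm (dimensions read to the nearest mm from the axis ticks). For the g-code, the solid's height is divided into equal slices at the stated Δz and each level perimeter traced with G1 moves after a G0 lift.

; perimeter-only toolpath
G21 ; units = mm
G90 ; absolute positioning
G28 ; home
; layer 1
G0 Z1.800
G0 X25.200 Y14.000
G1 X21.919 Y21.919
G1 X14.000 Y25.200
G1 X6.081 Y21.919
G1 X2.800 Y14.000
G1 X6.081 Y6.081
G1 X14.000 Y2.800
G1 X21.919 Y6.081
G1 X25.200 Y14.000
; layer 2
G0 Z3.600
G0 X22.400 Y14.000
G1 X19.939 Y19.939
G1 X14.000 Y22.400
G1 X8.061 Y19.939
G1 X5.600 Y14.000
G1 X8.061 Y8.061
G1 X14.000 Y5.600
G1 X19.939 Y8.061
G1 X22.400 Y14.000
; layer 3
G0 Z5.400
G0 X19.600 Y14.000
G1 X17.960 Y17.960
G1 X14.000 Y19.600
G1 X10.040 Y17.960
G1 X8.400 Y14.000
G1 X10.040 Y10.040
G1 X14.000 Y8.400
G1 X17.960 Y10.040
G1 X19.600 Y14.000
; layer 4
G0 Z7.200
G0 X16.800 Y14.000
G1 X15.980 Y15.980
G1 X14.000 Y16.800
G1 X12.020 Y15.980
G1 X11.200 Y14.000
G1 X12.020 Y12.020
G1 X14.000 Y11.200
G1 X15.980 Y12.020
G1 X16.800 Y14.000
M2 ; end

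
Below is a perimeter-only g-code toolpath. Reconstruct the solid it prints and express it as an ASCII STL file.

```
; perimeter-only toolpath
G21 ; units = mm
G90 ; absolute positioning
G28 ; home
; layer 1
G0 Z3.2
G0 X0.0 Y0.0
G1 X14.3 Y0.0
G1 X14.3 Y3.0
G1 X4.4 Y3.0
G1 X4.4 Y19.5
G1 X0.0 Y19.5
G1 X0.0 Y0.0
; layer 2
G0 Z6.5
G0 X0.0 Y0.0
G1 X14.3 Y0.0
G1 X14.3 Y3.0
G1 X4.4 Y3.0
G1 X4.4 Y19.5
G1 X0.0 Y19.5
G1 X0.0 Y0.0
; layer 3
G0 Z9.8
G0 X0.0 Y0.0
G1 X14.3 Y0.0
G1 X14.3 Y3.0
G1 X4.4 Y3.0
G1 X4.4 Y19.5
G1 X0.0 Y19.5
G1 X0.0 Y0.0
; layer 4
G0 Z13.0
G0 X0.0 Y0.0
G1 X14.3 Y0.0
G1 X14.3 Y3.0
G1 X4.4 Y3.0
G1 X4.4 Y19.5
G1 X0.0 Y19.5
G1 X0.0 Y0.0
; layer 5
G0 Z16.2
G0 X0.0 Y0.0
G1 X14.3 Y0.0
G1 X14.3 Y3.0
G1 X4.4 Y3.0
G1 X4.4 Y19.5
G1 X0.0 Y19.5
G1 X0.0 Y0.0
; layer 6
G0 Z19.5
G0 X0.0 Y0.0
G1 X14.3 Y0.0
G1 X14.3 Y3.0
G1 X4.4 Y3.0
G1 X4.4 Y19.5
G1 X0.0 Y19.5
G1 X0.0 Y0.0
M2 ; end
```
solid part
  facet normal 0.0000 0.0000 -1.0000
    outer loop
      vertex 14.3 3.0 0.0
      vertex 14.3 0.0 0.0
      vertex 0.0 0.0 0.0
    endloop
  endfacet
  facet normal 0.0000 0.0000 -1.0000
    outer loop
      vertex 4.4 3.0 0.0
      vertex 14.3 3.0 0.0
      vertex 0.0 0.0 0.0
    endloop
  endfacet
  facet normal 0.0000 0.0000 -1.0000
    outer loop
      vertex 4.4 19.5 0.0
      vertex 4.4 3.0 0.0
      vertex 0.0 0.0 0.0
    endloop
  endfacet
  facet normal 0.0000 0.0000 -1.0000
    outer loop
      vertex 0.0 19.5 0.0
      vertex 4.4 19.5 0.0
      vertex 0.0 0.0 0.0
    endloop
  endfacet
  facet normal 0.0000 0.0000 1.0000
    outer loop
      vertex 0.0 0.0 19.5
      vertex 14.3 0.0 19.5
      vertex 14.3 3.0 19.5
    endloop
  endfacet
  facet normal 0.0000 0.0000 1.0000
    outer loop
      vertex 0.0 0.0 19.5
      vertex 14.3 3.0 19.5
      vertex 4.4 3.0 19.5
    endloop
  endfacet
  facet normal 0.0000 0.0000 1.0000
    outer loop
      vertex 0.0 0.0 19.5
      vertex 4.4 3.0 19.5
      vertex 4.4 19.5 19.5
    endloop
  endfacet
  facet normal 0.0000 0.0000 1.0000
    outer loop
      vertex 0.0 0.0 19.5
      vertex 4.4 19.5 19.5
      vertex 0.0 19.5 19.5
    endloop
  endfacet
  facet normal 0.0000 -1.0000 0.0000
    outer loop
      vertex 0.0 0.0 0.0
      vertex 14.3 0.0 0.0
      vertex 14.3 0.0 19.5
    endloop
  endfacet
  facet normal 0.0000 -1.0000 0.0000
    outer loop
      vertex 0.0 0.0 0.0
      vertex 14.3 0.0 19.5
      vertex 0.0 0.0 19.5
    endloop
  endfacet
  facet normal 1.0000 0.0000 0.0000
    outer loop
      vertex 14.3 0.0 0.0
      vertex 14.3 3.0 0.0
      vertex 14.3 3.0 19.5
    endloop
  endfacet
  facet normal 1.0000 0.0000 0.0000
    outer loop
      vertex 14.3 0.0 0.0
      vertex 14.3 3.0 19.5
      vertex 14.3 0.0 19.5
    endloop
  endfacet
  facet normal 0.0000 1.0000 0.0000
    outer loop
      vertex 14.3 3.0 0.0
      vertex 4.4 3.0 0.0
      vertex 4.4 3.0 19.5
    endloop
  endfacet
  facet normal 0.0000 1.0000 0.0000
    outer loop
      vertex 14.3 3.0 0.0
      vertex 4.4 3.0 19.5
      vertex 14.3 3.0 19.5
    endloop
  endfacet
  facet normal 1.0000 0.0000 0.0000
    outer loop
      vertex 4.4 3.0 0.0
      vertex 4.4 19.5 0.0
      vertex 4.4 19.5 19.5
    endloop
  endfacet
  facet normal 1.0000 0.0000 0.0000
    outer loop
      vertex 4.4 3.0 0.0
      vertex 4.4 19.5 19.5
      vertex 4.4 3.0 19.5
    endloop
  endfacet
  facet normal 0.0000 1.0000 0.0000
    outer loop
      vertex 4.4 19.5 0.0
      vertex 0.0 19.5 0.0
      vertex 0.0 19.5 19.5
    endloop
  endfacet
  facet normal 0.0000 1.0000 0.0000
    outer loop
      vertex 4.4 19.5 0.0
      vertex 0.0 19.5 19.5
      vertex 4.4 19.5 19.5
    endloop
  endfacet
  facet normal -1.0000 0.0000 0.0000
    outer loop
      vertex 0.0 19.5 0.0
      vertex 0.0 0.0 0.0
      vertex 0.0 0.0 19.5
    endloop
  endfacet
  facet normal -1.0000 0.0000 0.0000
    outer loop
      vertex 0.0 19.5 0.0
      vertex 0.0 0.0 19.5
      vertex 0.0 19.5 19.5
    endloop
  endfacet
endsolid part

The G0 Z moves step by Δz≈3.2 mm. Every layer's G1 loop is the same polygon, so the solid is a straight extrusion of it from z=0 to z≈19.5. Closing with flat bottom and top caps and triangulating gives 20 facets — an L-shaped prism: outer 14.3 × 19.5 mm, arm thicknesses ≈ 3 mm (horizontal) and 4.4 mm (vertical), extruded 19.5 mm in z.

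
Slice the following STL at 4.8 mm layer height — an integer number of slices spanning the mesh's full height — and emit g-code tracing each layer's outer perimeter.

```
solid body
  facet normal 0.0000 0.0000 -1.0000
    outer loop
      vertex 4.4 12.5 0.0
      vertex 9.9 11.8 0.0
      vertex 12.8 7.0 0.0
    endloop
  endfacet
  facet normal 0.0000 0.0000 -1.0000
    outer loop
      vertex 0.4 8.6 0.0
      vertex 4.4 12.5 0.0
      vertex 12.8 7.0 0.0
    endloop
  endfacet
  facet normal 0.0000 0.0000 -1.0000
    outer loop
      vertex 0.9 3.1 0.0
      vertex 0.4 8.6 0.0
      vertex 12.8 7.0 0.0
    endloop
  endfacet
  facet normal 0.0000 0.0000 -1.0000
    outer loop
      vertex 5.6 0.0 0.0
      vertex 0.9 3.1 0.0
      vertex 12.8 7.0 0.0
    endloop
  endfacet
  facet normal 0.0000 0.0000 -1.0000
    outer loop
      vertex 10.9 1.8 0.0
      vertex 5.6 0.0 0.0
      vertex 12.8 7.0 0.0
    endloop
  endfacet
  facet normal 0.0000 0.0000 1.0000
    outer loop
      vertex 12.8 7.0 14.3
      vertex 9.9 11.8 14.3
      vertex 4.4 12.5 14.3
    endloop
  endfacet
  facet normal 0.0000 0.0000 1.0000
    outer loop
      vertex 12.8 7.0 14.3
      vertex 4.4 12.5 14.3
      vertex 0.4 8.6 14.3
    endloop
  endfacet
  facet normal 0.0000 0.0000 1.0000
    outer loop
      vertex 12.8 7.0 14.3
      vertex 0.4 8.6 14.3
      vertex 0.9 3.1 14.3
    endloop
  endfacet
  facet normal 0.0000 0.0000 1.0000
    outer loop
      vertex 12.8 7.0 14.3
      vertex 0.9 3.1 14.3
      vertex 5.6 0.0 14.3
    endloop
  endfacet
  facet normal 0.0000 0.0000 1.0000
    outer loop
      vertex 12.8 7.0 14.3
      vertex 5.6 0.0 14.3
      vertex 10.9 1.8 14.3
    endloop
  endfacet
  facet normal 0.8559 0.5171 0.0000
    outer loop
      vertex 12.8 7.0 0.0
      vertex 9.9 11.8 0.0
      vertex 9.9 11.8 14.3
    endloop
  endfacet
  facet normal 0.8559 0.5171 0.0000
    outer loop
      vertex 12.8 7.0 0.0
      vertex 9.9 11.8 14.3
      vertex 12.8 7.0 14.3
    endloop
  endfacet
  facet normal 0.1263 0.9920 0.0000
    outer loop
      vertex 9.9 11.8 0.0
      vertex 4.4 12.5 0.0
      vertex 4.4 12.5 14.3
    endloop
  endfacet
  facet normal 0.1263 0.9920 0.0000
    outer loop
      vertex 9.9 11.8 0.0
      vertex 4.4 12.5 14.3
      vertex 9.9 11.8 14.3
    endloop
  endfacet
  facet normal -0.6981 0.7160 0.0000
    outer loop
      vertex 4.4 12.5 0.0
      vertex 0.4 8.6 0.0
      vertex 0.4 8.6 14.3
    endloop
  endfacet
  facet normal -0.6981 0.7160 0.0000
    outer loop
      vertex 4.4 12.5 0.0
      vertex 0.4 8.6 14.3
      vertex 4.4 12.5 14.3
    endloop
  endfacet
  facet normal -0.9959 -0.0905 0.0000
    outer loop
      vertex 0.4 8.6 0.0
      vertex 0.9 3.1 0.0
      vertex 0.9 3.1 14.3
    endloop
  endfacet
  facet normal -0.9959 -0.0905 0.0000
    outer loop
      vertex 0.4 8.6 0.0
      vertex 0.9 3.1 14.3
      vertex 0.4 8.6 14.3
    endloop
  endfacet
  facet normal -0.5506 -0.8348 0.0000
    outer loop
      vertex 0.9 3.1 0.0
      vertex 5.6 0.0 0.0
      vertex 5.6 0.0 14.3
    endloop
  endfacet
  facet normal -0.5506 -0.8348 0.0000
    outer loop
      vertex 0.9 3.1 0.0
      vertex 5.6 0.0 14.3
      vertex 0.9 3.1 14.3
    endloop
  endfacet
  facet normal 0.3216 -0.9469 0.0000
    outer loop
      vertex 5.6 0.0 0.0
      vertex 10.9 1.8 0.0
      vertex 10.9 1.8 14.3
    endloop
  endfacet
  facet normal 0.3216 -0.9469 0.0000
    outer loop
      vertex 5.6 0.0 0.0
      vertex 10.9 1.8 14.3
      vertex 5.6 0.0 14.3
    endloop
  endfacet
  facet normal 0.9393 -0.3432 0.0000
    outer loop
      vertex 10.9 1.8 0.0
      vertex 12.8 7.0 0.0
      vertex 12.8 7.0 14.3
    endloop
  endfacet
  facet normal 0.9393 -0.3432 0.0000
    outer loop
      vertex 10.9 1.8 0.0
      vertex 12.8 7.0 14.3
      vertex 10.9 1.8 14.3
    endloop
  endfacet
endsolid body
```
; perimeter-only toolpath
G21 ; units = mm
G90 ; absolute positioning
G28 ; home
; layer 1
G0 Z4.8
G0 X12.8 Y7.0
G1 X9.9 Y11.8
G1 X4.4 Y12.5
G1 X0.4 Y8.6
G1 X0.9 Y3.1
G1 X5.6 Y0.0
G1 X10.9 Y1.8
G1 X12.8 Y7.0
; layer 2
G0 Z9.5
G0 X12.8 Y7.0
G1 X9.9 Y11.8
G1 X4.4 Y12.5
G1 X0.4 Y8.6
G1 X0.9 Y3.1
G1 X5.6 Y0.0
G1 X10.9 Y1.8
G1 X12.8 Y7.0
; layer 3
G0 Z14.3
G0 X12.8 Y7.0
G1 X9.9 Y11.8
G1 X4.4 Y12.5
G1 X0.4 Y8.6
G1 X0.9 Y3.1
G1 X5.6 Y0.0
G1 X10.9 Y1.8
G1 X12.8 Y7.0
M2 ; end

The solid is a regular 7-sided prism (a cylinder approximated with 7 flat sides), circumscribed radius ≈ 6.4 mm, height ≈ 14.3 mm. Slicing at Δz = 4.8 mm — 3 equal slices spanning the solid's height, so layer i sits at z = i·h/3 — gives 3 non-empty perimeters. Each is a 7-segment closed polygon; G0 lifts to the layer z and rapids to the start vertex, then G1 traces the edges.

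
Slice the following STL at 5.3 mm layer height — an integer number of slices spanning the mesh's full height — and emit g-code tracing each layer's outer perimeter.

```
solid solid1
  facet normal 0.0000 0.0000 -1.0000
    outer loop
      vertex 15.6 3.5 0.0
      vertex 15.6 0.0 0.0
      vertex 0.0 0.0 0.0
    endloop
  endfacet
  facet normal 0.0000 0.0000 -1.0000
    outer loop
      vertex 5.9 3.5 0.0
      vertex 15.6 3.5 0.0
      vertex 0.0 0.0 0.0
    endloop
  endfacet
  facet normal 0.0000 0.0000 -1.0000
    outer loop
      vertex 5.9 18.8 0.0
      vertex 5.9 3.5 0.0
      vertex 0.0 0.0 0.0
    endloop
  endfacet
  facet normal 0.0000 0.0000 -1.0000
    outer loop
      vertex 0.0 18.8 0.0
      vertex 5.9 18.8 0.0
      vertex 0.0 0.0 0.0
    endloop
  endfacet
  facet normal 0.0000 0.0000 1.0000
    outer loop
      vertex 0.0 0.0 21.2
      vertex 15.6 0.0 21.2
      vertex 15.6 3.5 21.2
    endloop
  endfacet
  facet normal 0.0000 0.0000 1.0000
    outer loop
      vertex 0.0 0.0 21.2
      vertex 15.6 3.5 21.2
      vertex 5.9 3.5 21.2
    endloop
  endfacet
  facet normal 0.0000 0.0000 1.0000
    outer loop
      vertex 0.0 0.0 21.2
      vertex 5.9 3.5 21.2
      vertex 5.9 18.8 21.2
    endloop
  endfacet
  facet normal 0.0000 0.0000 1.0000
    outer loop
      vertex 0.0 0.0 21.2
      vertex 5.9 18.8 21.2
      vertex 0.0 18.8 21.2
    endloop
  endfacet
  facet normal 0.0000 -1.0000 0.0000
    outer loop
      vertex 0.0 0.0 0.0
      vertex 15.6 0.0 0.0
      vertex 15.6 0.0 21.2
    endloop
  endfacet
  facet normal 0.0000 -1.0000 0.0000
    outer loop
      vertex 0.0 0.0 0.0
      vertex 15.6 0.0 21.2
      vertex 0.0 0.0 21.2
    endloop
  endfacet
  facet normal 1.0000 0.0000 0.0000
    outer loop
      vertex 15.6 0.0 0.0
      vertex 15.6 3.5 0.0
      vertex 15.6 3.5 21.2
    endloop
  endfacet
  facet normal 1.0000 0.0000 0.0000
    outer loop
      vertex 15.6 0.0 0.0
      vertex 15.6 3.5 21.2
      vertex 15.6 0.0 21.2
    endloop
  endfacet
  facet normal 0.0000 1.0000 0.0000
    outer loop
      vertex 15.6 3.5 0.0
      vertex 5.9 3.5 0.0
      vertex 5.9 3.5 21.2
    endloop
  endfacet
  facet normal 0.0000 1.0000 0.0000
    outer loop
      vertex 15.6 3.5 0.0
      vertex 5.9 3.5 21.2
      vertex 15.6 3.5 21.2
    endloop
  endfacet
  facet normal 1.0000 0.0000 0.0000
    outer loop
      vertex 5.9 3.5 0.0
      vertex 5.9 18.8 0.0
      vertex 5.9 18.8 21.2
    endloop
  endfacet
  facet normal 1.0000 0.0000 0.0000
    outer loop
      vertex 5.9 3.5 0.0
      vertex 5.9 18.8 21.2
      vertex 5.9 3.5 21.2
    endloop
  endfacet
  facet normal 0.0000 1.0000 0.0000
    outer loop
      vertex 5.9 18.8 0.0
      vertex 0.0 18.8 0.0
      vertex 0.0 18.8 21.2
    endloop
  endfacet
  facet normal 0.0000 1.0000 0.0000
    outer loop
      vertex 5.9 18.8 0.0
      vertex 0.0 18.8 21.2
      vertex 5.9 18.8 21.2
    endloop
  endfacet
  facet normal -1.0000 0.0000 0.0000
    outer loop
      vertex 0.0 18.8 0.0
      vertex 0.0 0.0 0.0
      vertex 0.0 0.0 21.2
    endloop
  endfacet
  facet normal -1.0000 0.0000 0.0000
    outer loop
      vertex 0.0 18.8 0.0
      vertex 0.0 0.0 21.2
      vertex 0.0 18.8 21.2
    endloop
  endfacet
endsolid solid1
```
; perimeter-only toolpath
G21 ; units = mm
G90 ; absolute positioning
G28 ; home
; layer 1
G0 Z5.3
G0 X0.0 Y0.0
G1 X15.6 Y0.0
G1 X15.6 Y3.5
G1 X5.9 Y3.5
G1 X5.9 Y18.8
G1 X0.0 Y18.8
G1 X0.0 Y0.0
; layer 2
G0 Z10.6
G0 X0.0 Y0.0
G1 X15.6 Y0.0
G1 X15.6 Y3.5
G1 X5.9 Y3.5
G1 X5.9 Y18.8
G1 X0.0 Y18.8
G1 X0.0 Y0.0
; layer 3
G0 Z15.9
G0 X0.0 Y0.0
G1 X15.6 Y0.0
G1 X15.6 Y3.5
G1 X5.9 Y3.5
G1 X5.9 Y18.8
G1 X0.0 Y18.8
G1 X0.0 Y0.0
; layer 4
G0 Z21.2
G0 X0.0 Y0.0
G1 X15.6 Y0.0
G1 X15.6 Y3.5
G1 X5.9 Y3.5
G1 X5.9 Y18.8
G1 X0.0 Y18.8
G1 X0.0 Y0.0
M2 ; end

The solid is an L-shaped prism: outer 15.6 × 18.8 mm, arm thicknesses ≈ 3.5 mm (horizontal) and 5.9 mm (vertical), extruded 21.2 mm in z. Slicing at Δz = 5.3 mm — 4 equal slices spanning the solid's height, so layer i sits at z = i·h/4 — gives 4 non-empty perimeters. Each is a 6-segment closed polygon; G0 lifts to the layer z and rapids to the start vertex, then G1 traces the edges.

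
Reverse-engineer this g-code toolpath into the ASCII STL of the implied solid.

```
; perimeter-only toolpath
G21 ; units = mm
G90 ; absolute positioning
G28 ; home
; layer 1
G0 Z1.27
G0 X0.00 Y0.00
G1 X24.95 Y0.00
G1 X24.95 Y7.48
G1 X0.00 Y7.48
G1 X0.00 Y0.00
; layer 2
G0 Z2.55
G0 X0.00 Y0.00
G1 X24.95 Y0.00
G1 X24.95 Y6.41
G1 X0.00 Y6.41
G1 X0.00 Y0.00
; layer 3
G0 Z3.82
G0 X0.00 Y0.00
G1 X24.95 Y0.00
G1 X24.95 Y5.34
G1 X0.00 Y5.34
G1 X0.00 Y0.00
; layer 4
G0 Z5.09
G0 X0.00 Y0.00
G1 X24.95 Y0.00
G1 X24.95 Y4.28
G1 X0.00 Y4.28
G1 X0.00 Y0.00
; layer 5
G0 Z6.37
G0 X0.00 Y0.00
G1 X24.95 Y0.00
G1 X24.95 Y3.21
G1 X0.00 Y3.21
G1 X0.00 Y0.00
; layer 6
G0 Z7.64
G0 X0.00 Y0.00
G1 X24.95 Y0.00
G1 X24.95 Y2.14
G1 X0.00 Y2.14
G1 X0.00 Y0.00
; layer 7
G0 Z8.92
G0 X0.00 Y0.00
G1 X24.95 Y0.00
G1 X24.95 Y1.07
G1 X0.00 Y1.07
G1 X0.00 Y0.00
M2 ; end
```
solid part
  facet normal 0.0000 0.0000 -1.0000
    outer loop
      vertex 24.95 8.55 0.00
      vertex 24.95 0.00 0.00
      vertex 0.00 0.00 0.00
    endloop
  endfacet
  facet normal 0.0000 0.0000 -1.0000
    outer loop
      vertex 0.00 8.55 0.00
      vertex 24.95 8.55 0.00
      vertex 0.00 0.00 0.00
    endloop
  endfacet
  facet normal 0.0000 -1.0000 0.0000
    outer loop
      vertex 0.00 0.00 0.00
      vertex 24.95 0.00 0.00
      vertex 24.95 0.00 10.19
    endloop
  endfacet
  facet normal 0.0000 -1.0000 0.0000
    outer loop
      vertex 0.00 0.00 0.00
      vertex 24.95 0.00 10.19
      vertex 0.00 0.00 10.19
    endloop
  endfacet
  facet normal 0.0000 0.7661 0.6428
    outer loop
      vertex 0.00 0.00 10.19
      vertex 24.95 0.00 10.19
      vertex 24.95 8.55 0.00
    endloop
  endfacet
  facet normal 0.0000 0.7661 0.6428
    outer loop
      vertex 0.00 0.00 10.19
      vertex 24.95 8.55 0.00
      vertex 0.00 8.55 0.00
    endloop
  endfacet
  facet normal -1.0000 0.0000 0.0000
    outer loop
      vertex 0.00 0.00 10.19
      vertex 0.00 8.55 0.00
      vertex 0.00 0.00 0.00
    endloop
  endfacet
  facet normal 1.0000 0.0000 0.0000
    outer loop
      vertex 24.95 0.00 0.00
      vertex 24.95 8.55 0.00
      vertex 24.95 0.00 10.19
    endloop
  endfacet
endsolid part

The G0 Z moves step by Δz≈1.27 mm. The G1 loops shrink linearly with z, so the solid tapers from its base footprint up to z≈10.2. Closing with a flat bottom cap and the tapered top and triangulating gives 8 facets — a wedge (ramp): 24.9 × 8.55 mm base, rising to 10.2 mm along the y=0 edge and sloping linearly to z=0 at y=8.55.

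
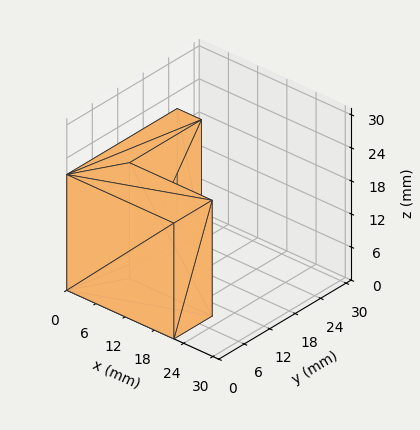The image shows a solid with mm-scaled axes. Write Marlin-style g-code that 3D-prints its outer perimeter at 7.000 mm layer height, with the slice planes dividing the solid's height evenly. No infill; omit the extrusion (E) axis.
Reading the render: the shape is an L-shaped prism: outer 22 × 26 mm, arm thicknesses ≈ 9 mm (horizontal) and 5 mm (vertical), extruded 21 mm in z (dimensions read to the nearest mm from the axis ticks). For the g-code, the solid's height is divided into equal slices at the stated Δz and each level perimeter traced with G1 moves after a G0 lift.

; perimeter-only toolpath
G21 ; units = mm
G90 ; absolute positioning
G28 ; home
; layer 1
G0 Z7.000
G0 X0.000 Y0.000
G1 X22.000 Y0.000
G1 X22.000 Y9.000
G1 X5.000 Y9.000
G1 X5.000 Y26.000
G1 X0.000 Y26.000
G1 X0.000 Y0.000
; layer 2
G0 Z14.000
G0 X0.000 Y0.000
G1 X22.000 Y0.000
G1 X22.000 Y9.000
G1 X5.000 Y9.000
G1 X5.000 Y26.000
G1 X0.000 Y26.000
G1 X0.000 Y0.000
; layer 3
G0 Z21.000
G0 X0.000 Y0.000
G1 X22.000 Y0.000
G1 X22.000 Y9.000
G1 X5.000 Y9.000
G1 X5.000 Y26.000
G1 X0.000 Y26.000
G1 X0.000 Y0.000
M2 ; end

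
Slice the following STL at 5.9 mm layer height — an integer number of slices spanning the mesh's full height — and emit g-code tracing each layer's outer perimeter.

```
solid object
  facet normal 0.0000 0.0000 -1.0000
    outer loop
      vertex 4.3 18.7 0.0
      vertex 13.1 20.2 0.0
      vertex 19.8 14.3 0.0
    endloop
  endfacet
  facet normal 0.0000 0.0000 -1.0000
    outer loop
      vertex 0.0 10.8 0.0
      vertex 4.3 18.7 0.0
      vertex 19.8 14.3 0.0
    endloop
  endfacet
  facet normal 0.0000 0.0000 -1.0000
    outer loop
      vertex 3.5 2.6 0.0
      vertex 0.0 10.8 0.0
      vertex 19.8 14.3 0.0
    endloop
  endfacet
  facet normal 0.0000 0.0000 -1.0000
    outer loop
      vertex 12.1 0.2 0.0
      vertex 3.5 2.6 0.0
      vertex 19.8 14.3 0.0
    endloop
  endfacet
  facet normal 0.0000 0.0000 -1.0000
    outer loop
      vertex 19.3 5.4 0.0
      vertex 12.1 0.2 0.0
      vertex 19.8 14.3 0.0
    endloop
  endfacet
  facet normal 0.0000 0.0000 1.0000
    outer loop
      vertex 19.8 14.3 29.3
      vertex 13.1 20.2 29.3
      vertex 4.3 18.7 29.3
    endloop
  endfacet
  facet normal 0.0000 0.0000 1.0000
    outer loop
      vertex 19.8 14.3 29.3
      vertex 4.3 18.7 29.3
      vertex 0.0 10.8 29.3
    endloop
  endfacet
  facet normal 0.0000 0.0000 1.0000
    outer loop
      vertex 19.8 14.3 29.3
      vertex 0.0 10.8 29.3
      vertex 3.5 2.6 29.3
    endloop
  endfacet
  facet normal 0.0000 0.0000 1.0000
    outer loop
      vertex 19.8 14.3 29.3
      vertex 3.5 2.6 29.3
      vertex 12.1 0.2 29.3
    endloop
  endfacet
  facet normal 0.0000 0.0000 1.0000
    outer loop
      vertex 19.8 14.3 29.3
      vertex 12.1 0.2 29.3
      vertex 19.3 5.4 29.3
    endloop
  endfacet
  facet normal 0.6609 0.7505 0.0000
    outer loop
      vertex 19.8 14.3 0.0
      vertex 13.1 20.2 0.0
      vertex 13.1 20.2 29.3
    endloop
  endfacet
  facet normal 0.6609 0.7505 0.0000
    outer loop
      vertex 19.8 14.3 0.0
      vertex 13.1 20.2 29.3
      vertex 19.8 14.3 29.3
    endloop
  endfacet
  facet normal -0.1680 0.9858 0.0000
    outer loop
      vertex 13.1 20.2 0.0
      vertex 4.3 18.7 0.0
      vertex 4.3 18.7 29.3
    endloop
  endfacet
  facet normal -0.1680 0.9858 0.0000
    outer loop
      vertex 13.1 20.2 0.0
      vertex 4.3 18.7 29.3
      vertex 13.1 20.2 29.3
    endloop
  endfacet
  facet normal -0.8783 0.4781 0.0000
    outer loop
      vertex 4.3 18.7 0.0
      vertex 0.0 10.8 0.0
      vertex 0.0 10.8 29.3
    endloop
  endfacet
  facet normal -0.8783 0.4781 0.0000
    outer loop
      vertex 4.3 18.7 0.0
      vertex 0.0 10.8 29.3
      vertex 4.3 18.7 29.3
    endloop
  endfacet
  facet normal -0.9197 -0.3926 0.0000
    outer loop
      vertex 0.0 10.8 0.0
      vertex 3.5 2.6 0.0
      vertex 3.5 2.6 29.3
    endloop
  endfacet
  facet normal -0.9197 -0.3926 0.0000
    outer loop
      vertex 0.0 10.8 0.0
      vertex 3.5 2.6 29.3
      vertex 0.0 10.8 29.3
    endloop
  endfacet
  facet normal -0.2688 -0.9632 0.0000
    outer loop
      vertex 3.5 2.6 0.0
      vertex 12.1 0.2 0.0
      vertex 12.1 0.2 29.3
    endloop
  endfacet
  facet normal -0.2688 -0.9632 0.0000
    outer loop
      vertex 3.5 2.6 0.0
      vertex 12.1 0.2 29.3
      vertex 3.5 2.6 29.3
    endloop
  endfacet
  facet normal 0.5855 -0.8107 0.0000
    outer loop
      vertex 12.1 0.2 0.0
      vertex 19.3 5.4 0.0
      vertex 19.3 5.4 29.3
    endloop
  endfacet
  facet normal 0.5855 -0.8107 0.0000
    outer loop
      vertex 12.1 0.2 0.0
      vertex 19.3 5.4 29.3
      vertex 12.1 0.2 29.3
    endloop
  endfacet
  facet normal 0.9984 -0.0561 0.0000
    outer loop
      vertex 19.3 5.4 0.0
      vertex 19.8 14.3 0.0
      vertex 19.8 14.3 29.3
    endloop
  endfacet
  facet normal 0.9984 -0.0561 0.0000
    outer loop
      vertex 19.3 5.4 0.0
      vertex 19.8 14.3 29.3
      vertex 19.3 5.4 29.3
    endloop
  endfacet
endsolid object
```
; perimeter-only toolpath
G21 ; units = mm
G90 ; absolute positioning
G28 ; home
; layer 1
G0 Z5.9
G0 X19.8 Y14.3
G1 X13.1 Y20.2
G1 X4.3 Y18.7
G1 X0.0 Y10.8
G1 X3.5 Y2.6
G1 X12.1 Y0.2
G1 X19.3 Y5.4
G1 X19.8 Y14.3
; layer 2
G0 Z11.7
G0 X19.8 Y14.3
G1 X13.1 Y20.2
G1 X4.3 Y18.7
G1 X0.0 Y10.8
G1 X3.5 Y2.6
G1 X12.1 Y0.2
G1 X19.3 Y5.4
G1 X19.8 Y14.3
; layer 3
G0 Z17.6
G0 X19.8 Y14.3
G1 X13.1 Y20.2
G1 X4.3 Y18.7
G1 X0.0 Y10.8
G1 X3.5 Y2.6
G1 X12.1 Y0.2
G1 X19.3 Y5.4
G1 X19.8 Y14.3
; layer 4
G0 Z23.4
G0 X19.8 Y14.3
G1 X13.1 Y20.2
G1 X4.3 Y18.7
G1 X0.0 Y10.8
G1 X3.5 Y2.6
G1 X12.1 Y0.2
G1 X19.3 Y5.4
G1 X19.8 Y14.3
; layer 5
G0 Z29.3
G0 X19.8 Y14.3
G1 X13.1 Y20.2
G1 X4.3 Y18.7
G1 X0.0 Y10.8
G1 X3.5 Y2.6
G1 X12.1 Y0.2
G1 X19.3 Y5.4
G1 X19.8 Y14.3
M2 ; end

The solid is a regular 7-sided prism (a cylinder approximated with 7 flat sides), circumscribed radius ≈ 10.3 mm, height ≈ 29.3 mm. Slicing at Δz = 5.9 mm — 5 equal slices spanning the solid's height, so layer i sits at z = i·h/5 — gives 5 non-empty perimeters. Each is a 7-segment closed polygon; G0 lifts to the layer z and rapids to the start vertex, then G1 traces the edges.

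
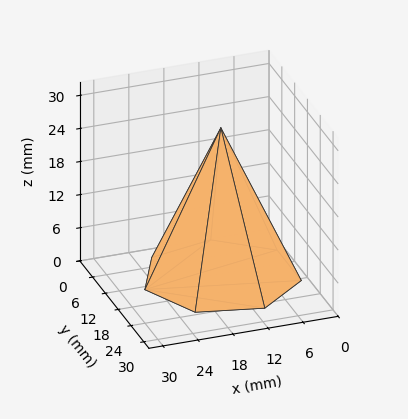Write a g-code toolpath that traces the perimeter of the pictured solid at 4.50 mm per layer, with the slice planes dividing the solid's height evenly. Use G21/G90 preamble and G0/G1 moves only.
Reading the render: the shape is a regular 7-sided pyramid, base circumscribed radius ≈ 13 mm, apex at z ≈ 27 mm (dimensions read to the nearest mm from the axis ticks). For the g-code, the solid's height is divided into equal slices at the stated Δz and each level perimeter traced with G1 moves after a G0 lift.

; perimeter-only toolpath
G21 ; units = mm
G90 ; absolute positioning
G28 ; home
; layer 1
G0 Z4.50
G0 X23.83 Y13.00
G1 X19.76 Y21.47
G1 X10.59 Y23.56
G1 X3.24 Y17.70
G1 X3.24 Y8.30
G1 X10.59 Y2.44
G1 X19.76 Y4.53
G1 X23.83 Y13.00
; layer 2
G0 Z9.00
G0 X21.67 Y13.00
G1 X18.41 Y19.77
G1 X11.07 Y21.45
G1 X5.19 Y16.76
G1 X5.19 Y9.24
G1 X11.07 Y4.55
G1 X18.41 Y6.23
G1 X21.67 Y13.00
; layer 3
G0 Z13.50
G0 X19.50 Y13.00
G1 X17.05 Y18.08
G1 X11.55 Y19.34
G1 X7.14 Y15.82
G1 X7.14 Y10.18
G1 X11.55 Y6.67
G1 X17.05 Y7.92
G1 X19.50 Y13.00
; layer 4
G0 Z18.00
G0 X17.33 Y13.00
G1 X15.70 Y16.39
G1 X12.04 Y17.22
G1 X9.10 Y14.88
G1 X9.10 Y11.12
G1 X12.04 Y8.78
G1 X15.70 Y9.61
G1 X17.33 Y13.00
; layer 5
G0 Z22.50
G0 X15.17 Y13.00
G1 X14.35 Y14.69
G1 X12.52 Y15.11
G1 X11.05 Y13.94
G1 X11.05 Y12.06
G1 X12.52 Y10.89
G1 X14.35 Y11.31
G1 X15.17 Y13.00
M2 ; end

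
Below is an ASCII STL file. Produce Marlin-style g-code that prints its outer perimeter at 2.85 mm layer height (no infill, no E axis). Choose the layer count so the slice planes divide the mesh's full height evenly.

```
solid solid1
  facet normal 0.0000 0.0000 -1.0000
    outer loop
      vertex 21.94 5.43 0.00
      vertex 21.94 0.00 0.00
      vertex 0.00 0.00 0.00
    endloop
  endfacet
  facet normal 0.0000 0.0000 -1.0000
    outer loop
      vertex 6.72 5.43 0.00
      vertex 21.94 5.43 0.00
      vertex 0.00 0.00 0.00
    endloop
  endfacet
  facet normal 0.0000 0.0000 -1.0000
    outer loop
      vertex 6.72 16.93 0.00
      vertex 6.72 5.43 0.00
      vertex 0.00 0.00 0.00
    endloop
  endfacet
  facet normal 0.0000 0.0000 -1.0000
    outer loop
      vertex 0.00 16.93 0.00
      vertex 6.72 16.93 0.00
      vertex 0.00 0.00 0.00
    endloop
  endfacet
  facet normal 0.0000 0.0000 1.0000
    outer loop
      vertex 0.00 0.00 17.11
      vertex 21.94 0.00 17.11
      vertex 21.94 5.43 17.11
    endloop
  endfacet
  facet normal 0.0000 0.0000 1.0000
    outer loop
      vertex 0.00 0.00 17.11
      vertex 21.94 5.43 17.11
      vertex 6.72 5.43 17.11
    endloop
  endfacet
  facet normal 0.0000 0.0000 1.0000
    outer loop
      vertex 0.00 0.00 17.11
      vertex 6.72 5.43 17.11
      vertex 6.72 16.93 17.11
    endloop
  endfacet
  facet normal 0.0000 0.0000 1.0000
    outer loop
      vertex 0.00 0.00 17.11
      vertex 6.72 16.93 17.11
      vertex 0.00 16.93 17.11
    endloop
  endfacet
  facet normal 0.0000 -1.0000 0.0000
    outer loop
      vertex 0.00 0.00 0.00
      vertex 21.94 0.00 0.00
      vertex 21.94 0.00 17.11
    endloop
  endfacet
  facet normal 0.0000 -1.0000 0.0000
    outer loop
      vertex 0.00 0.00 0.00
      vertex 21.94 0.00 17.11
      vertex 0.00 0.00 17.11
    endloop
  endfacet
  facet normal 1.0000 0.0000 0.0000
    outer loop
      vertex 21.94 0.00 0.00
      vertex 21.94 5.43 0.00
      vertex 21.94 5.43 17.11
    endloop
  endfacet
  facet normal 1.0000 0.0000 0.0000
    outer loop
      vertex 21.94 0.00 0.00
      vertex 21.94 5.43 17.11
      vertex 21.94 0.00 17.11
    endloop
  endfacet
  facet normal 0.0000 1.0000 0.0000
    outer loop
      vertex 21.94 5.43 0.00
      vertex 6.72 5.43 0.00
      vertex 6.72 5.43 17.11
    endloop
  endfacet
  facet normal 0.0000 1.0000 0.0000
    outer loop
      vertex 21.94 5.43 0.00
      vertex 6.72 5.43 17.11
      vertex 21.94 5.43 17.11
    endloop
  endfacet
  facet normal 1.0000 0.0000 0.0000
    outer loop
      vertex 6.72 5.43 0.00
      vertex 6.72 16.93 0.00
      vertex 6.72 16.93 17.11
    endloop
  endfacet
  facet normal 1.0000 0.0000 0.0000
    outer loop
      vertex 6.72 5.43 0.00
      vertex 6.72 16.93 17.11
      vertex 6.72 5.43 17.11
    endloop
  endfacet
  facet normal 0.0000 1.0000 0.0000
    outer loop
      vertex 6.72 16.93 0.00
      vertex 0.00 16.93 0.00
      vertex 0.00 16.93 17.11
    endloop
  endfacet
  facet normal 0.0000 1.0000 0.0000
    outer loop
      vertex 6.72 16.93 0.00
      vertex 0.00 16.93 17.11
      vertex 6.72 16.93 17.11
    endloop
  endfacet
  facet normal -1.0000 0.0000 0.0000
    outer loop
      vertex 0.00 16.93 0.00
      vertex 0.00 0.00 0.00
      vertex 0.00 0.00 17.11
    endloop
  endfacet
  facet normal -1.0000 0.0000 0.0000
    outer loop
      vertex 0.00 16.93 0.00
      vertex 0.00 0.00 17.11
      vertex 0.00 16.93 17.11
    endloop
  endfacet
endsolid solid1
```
; perimeter-only toolpath
G21 ; units = mm
G90 ; absolute positioning
G28 ; home
; layer 1
G0 Z2.85
G0 X0.00 Y0.00
G1 X21.94 Y0.00
G1 X21.94 Y5.43
G1 X6.72 Y5.43
G1 X6.72 Y16.93
G1 X0.00 Y16.93
G1 X0.00 Y0.00
; layer 2
G0 Z5.70
G0 X0.00 Y0.00
G1 X21.94 Y0.00
G1 X21.94 Y5.43
G1 X6.72 Y5.43
G1 X6.72 Y16.93
G1 X0.00 Y16.93
G1 X0.00 Y0.00
; layer 3
G0 Z8.55
G0 X0.00 Y0.00
G1 X21.94 Y0.00
G1 X21.94 Y5.43
G1 X6.72 Y5.43
G1 X6.72 Y16.93
G1 X0.00 Y16.93
G1 X0.00 Y0.00
; layer 4
G0 Z11.41
G0 X0.00 Y0.00
G1 X21.94 Y0.00
G1 X21.94 Y5.43
G1 X6.72 Y5.43
G1 X6.72 Y16.93
G1 X0.00 Y16.93
G1 X0.00 Y0.00
; layer 5
G0 Z14.26
G0 X0.00 Y0.00
G1 X21.94 Y0.00
G1 X21.94 Y5.43
G1 X6.72 Y5.43
G1 X6.72 Y16.93
G1 X0.00 Y16.93
G1 X0.00 Y0.00
; layer 6
G0 Z17.11
G0 X0.00 Y0.00
G1 X21.94 Y0.00
G1 X21.94 Y5.43
G1 X6.72 Y5.43
G1 X6.72 Y16.93
G1 X0.00 Y16.93
G1 X0.00 Y0.00
M2 ; end

The solid is an L-shaped prism: outer 21.9 × 16.9 mm, arm thicknesses ≈ 5.43 mm (horizontal) and 6.72 mm (vertical), extruded 17.1 mm in z. Slicing at Δz = 2.85 mm — 6 equal slices spanning the solid's height, so layer i sits at z = i·h/6 — gives 6 non-empty perimeters. Each is a 6-segment closed polygon; G0 lifts to the layer z and rapids to the start vertex, then G1 traces the edges.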